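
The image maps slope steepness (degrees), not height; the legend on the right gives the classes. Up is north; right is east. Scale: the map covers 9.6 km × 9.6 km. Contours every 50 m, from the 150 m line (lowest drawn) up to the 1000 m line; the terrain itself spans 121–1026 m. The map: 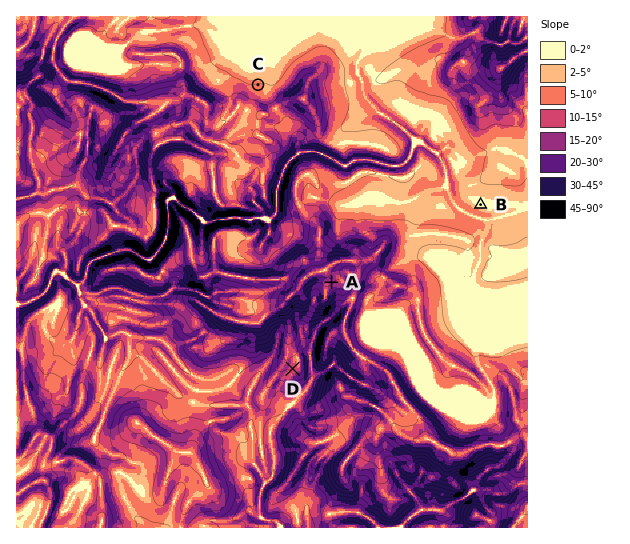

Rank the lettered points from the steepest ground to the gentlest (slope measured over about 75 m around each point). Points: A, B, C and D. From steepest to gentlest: A D C B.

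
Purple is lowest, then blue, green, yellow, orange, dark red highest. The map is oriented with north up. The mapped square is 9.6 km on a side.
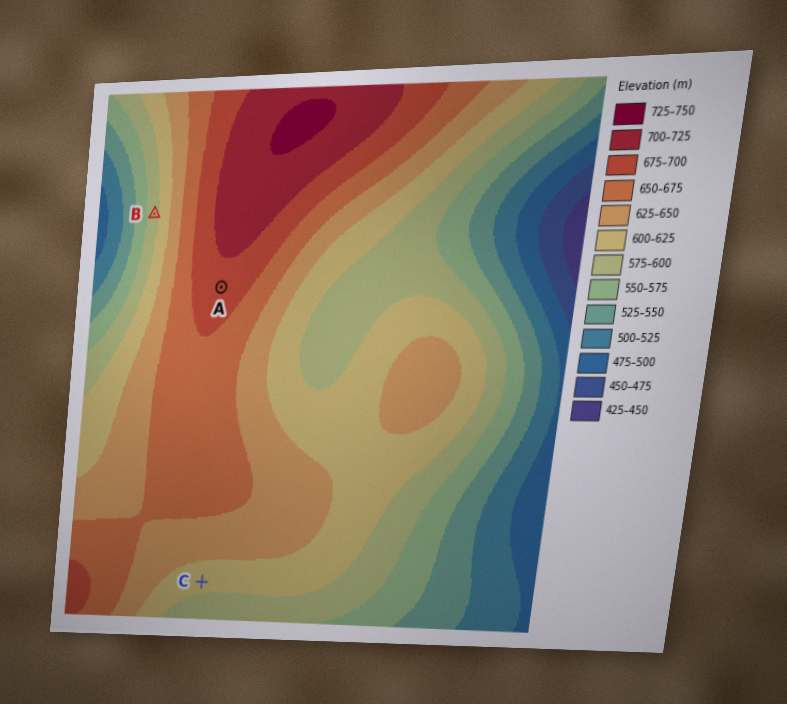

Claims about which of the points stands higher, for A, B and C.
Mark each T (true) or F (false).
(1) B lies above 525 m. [T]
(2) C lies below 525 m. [F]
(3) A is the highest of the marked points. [T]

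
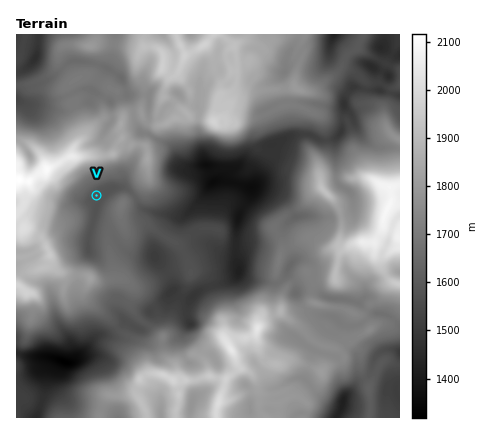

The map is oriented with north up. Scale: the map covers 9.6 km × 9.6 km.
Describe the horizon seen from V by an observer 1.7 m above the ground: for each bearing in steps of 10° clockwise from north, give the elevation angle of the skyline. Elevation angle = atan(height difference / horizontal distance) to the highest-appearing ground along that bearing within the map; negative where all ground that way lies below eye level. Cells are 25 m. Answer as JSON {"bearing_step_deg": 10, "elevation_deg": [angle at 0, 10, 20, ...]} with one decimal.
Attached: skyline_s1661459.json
{"bearing_step_deg": 10, "elevation_deg": [18.5, 16.2, 15.2, 11.3, 7.6, 8.4, 9.0, 8.4, 6.3, 6.4, 9.0, 9.9, 9.6, 8.7, 7.4, 6.0, 4.7, 3.5, 5.4, 6.2, 6.9, 8.9, 11.1, 10.9, 11.4, 12.7, 13.7, 15.5, 17.3, 20.1, 20.7, 21.3, 22.3, 23.3, 22.1, 20.3]}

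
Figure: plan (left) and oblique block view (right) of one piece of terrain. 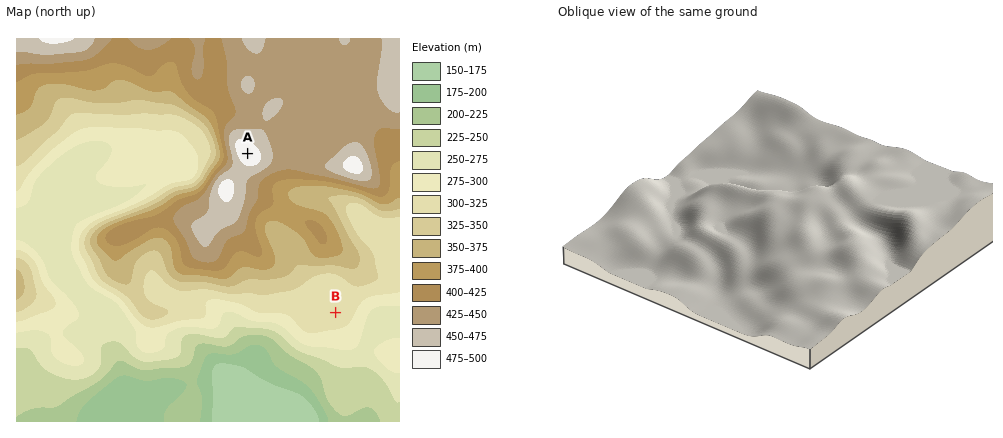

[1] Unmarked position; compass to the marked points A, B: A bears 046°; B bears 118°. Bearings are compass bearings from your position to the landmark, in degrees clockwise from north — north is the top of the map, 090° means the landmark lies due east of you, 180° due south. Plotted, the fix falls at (173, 226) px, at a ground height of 420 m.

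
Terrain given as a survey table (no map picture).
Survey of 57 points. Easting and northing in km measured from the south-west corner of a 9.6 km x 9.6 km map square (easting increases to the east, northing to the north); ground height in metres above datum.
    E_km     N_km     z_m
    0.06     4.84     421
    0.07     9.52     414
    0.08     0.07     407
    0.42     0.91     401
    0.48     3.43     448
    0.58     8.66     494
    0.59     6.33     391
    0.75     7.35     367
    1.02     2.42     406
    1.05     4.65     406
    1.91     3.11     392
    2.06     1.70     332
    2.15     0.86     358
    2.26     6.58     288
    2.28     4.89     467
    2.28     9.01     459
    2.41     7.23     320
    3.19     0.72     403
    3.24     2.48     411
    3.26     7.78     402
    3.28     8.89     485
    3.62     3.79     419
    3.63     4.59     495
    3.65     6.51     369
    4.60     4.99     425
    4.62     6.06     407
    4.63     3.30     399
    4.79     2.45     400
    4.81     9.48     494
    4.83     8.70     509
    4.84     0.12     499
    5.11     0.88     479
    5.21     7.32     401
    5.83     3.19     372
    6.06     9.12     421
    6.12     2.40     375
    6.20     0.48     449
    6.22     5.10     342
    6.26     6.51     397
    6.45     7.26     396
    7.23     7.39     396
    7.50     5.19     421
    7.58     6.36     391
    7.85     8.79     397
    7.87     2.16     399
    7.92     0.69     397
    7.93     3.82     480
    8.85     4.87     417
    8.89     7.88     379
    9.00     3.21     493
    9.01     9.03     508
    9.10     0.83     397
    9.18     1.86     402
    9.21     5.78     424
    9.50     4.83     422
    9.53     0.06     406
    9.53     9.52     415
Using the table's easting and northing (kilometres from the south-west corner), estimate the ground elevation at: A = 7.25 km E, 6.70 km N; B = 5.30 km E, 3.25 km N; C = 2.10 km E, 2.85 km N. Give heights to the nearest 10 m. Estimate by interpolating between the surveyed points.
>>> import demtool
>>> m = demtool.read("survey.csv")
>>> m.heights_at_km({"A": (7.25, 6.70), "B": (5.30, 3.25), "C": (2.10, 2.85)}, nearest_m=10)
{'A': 400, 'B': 390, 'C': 390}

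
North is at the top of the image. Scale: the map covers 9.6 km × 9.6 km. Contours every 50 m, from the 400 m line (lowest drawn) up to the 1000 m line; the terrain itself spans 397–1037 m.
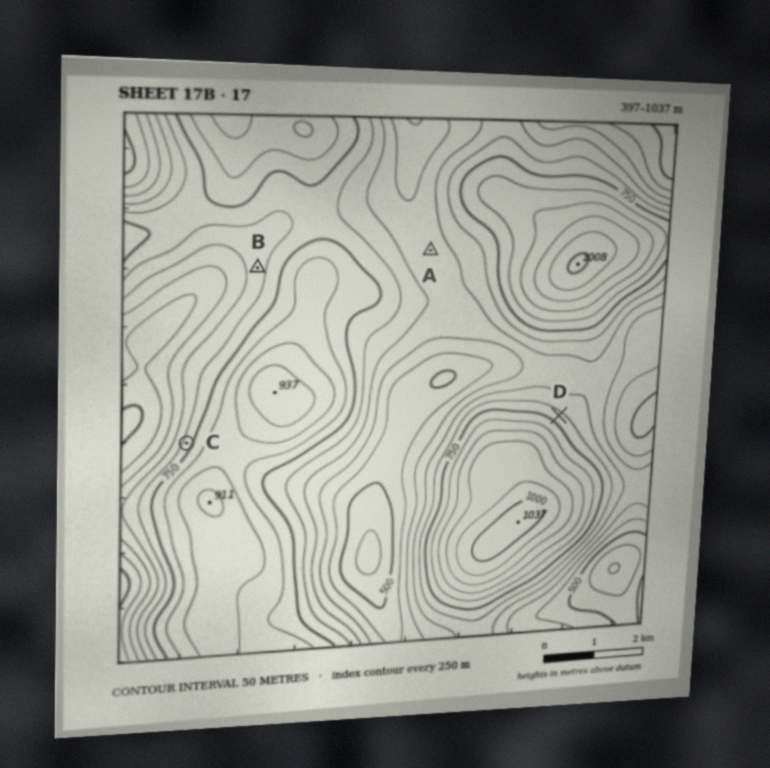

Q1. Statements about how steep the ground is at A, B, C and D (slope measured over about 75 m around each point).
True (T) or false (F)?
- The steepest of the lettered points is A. F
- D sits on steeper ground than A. T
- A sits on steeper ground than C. F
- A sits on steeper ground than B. F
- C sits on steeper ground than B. T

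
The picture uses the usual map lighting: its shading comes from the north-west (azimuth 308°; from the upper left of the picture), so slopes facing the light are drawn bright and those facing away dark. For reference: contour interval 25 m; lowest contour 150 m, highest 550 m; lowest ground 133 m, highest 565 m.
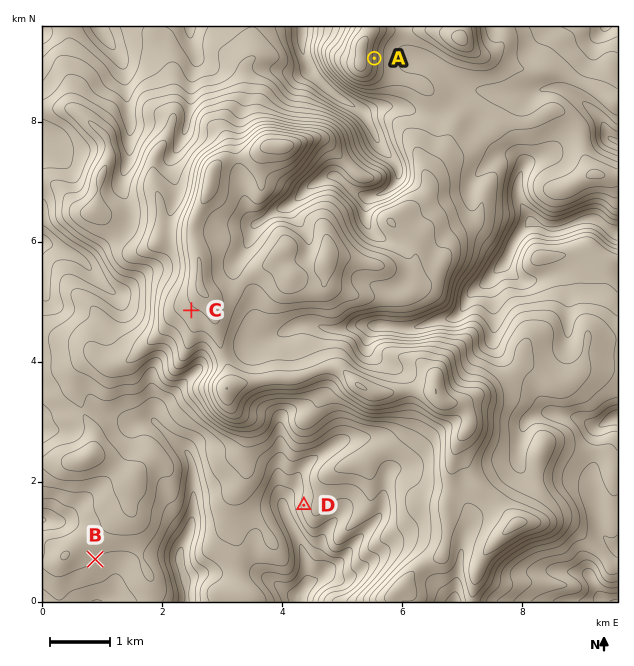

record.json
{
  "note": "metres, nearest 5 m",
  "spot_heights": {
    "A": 365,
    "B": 250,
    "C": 495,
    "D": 260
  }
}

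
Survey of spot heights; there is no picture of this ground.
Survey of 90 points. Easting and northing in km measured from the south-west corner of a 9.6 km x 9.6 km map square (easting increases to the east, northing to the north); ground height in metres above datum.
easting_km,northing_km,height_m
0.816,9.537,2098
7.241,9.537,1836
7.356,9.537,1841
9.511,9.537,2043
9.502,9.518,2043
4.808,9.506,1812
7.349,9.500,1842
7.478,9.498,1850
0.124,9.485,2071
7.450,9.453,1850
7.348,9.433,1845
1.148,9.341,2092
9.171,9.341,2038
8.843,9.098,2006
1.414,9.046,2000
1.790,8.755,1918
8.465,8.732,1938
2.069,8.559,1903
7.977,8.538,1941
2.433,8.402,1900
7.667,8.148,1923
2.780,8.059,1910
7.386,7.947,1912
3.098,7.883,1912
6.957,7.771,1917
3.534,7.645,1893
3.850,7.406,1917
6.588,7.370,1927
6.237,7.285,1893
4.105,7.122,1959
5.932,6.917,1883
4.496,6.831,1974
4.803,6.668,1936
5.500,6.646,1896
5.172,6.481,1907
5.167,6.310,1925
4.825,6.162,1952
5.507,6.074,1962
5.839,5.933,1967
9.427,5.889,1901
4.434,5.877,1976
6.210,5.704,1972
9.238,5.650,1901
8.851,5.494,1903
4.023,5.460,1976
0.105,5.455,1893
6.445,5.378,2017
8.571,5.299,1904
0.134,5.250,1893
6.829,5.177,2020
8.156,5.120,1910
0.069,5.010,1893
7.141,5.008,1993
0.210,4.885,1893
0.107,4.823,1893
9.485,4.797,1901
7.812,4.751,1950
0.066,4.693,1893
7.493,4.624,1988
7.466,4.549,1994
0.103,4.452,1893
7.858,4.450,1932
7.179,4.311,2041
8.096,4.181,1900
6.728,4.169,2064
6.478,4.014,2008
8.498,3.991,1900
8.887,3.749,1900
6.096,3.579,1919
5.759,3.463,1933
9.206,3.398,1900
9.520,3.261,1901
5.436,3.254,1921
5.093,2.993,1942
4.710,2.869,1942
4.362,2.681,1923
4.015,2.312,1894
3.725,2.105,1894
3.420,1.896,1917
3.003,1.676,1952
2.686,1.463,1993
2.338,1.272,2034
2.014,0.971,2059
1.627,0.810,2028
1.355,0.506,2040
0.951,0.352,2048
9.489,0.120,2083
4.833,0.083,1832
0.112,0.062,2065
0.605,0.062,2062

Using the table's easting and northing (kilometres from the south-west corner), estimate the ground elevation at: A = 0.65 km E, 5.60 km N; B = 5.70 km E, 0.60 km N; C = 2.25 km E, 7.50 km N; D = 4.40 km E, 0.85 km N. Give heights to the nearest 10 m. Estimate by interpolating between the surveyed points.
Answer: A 1890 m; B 1850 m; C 1890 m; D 1830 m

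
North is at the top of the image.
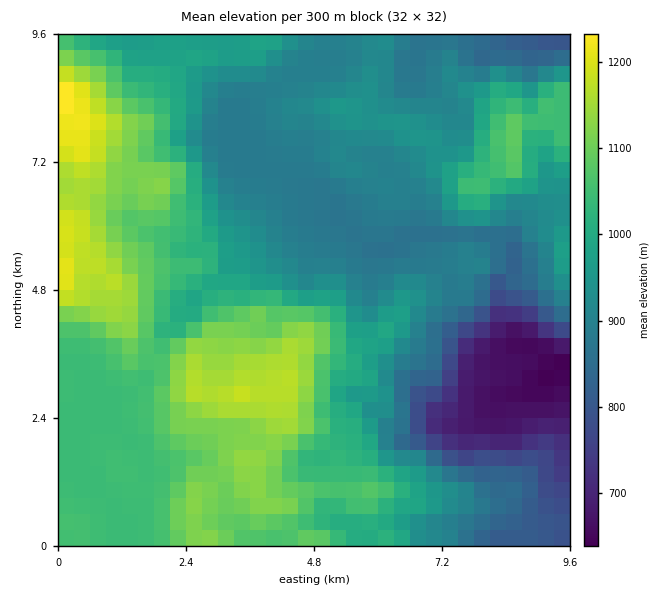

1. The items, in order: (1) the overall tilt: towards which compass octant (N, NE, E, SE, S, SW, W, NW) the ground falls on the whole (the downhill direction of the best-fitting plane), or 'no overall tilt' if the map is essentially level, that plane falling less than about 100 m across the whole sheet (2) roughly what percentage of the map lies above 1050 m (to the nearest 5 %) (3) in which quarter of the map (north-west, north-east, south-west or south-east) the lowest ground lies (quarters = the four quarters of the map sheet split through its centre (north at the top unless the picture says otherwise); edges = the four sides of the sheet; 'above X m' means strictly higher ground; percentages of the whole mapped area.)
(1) The general tilt is down to the east (the land rises towards the west).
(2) Ground above 1050 m makes up about 30 % of the sheet.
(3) The lowest ground is in the south-east quarter.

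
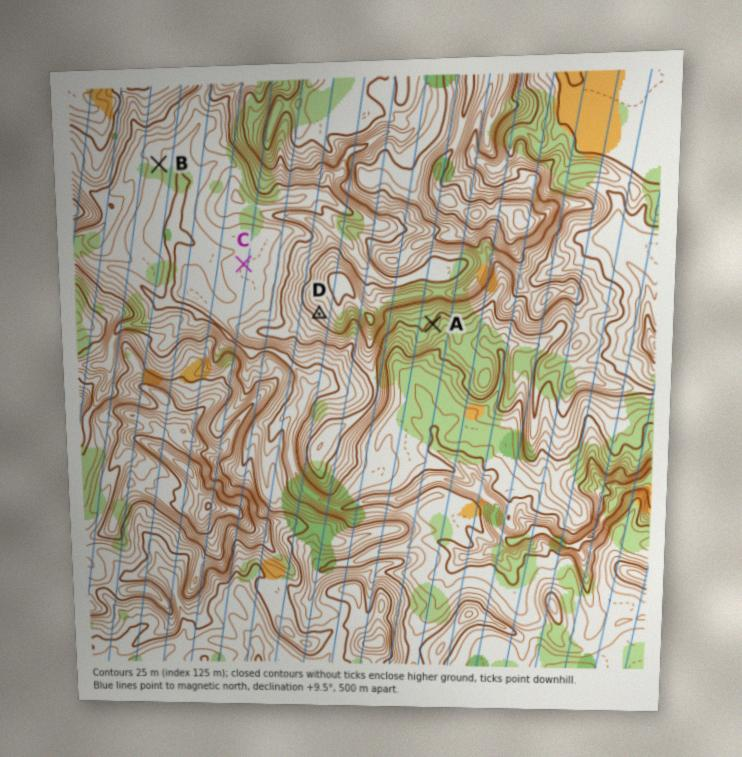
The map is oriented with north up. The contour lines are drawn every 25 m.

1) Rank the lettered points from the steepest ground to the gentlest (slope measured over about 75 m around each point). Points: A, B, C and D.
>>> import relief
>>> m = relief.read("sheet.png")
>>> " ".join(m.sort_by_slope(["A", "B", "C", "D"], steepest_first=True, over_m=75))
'D A B C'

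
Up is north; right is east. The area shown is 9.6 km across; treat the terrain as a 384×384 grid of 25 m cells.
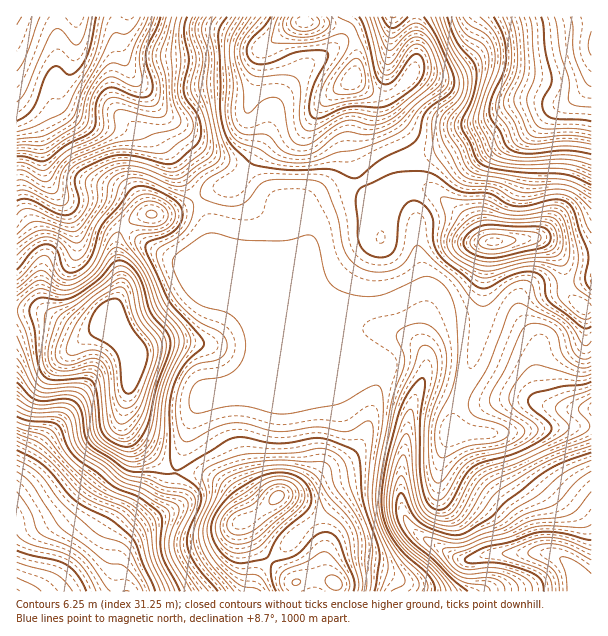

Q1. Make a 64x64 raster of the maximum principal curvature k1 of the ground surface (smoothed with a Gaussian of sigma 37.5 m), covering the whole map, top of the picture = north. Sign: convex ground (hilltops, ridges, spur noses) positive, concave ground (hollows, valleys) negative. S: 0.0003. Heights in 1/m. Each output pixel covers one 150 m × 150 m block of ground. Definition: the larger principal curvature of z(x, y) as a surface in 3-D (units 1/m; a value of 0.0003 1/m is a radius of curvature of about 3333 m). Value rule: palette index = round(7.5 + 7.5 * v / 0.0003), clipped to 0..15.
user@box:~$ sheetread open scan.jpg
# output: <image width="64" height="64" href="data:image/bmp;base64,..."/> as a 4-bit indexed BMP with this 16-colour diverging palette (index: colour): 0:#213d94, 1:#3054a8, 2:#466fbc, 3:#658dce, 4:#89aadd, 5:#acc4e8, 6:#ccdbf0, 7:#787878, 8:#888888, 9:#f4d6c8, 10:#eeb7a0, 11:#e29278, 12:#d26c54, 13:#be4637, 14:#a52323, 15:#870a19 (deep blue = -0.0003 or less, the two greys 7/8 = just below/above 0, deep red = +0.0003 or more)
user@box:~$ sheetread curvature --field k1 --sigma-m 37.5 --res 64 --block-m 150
<image width="64" height="64" href="data:image/bmp;base64,Qk12CAAAAAAAAHYAAAAoAAAAQAAAAEAAAAABAAQAAAAAAAAIAAATCwAAEwsAABAAAAAAAAAAlD0hAKhUMAC8b0YAzo1lAN2qiQDoxKwA8NvMAHh4eACIiIgAyNb0AKC37gB4kuIAVGzSADdGvgAjI6UAGQqHAId3d3eKuHZmeJqXecqJve7d3//bqazv////7cy7qph4iHd3d4qoh3eJqph6yonN3MvO7LqZzv//yr3u7dzLqHeIh3Znm6iIiZqpiJvJisyrqazKmIvv/8hCSKqqmqqoeIiHdniql4iaq6mZrLmKuXiZq7mIrv/aqGRoiYiIiId5iIh4iaqHeJq7qZm8uZqWZ5q7qYrv+3iZmYd4iHd3doqqqZmamYd3iru7qs25qYZ3iruprf+lZ4m8lmiYdmZoq6qqqpmIiHeJqrzM3cqqh3eJqqrO+laJit27q7qYeJq7iImYiIh3h4mpms3/7cyXd4maqs7WR6zP/LzMuqqqu7p3iIiIh3ZniJh3m97u7tmImaqqzsVYzv/aqqqZmquqmXeIiIiIdmeJmHZpvMzf/bu7qZrPtWnP/bmIiIiZqpmIiIiImZmYd4qpdnm7qa7//tuHit+2eK/9qHd4iImYiHd3d4iJmaqZq7qZmruYrP//yXeKz8d4r/2odmeIiIiId3d3eIiInLq8zMzMypms3u26iInPx4iv/Kh2Z4iHd3d3d3d4iXV77Ly6u7upmZqru6qpmb/XiK/8qXd3iId3d3h3d4iZhnz9u6mIiIiIiImZmqqpvth4n/y5iIiIh3d3eIeImry5nv27qHeIiIiId3iJqaq+6HeO/LqqqZmId3eIiIiazv7f/KuYiIiImYh3eImYib75h4zsu83d3cy6qpmYh4is7//rq5iIiJmZiHd4iYd4vvqIi+yrze////7t3aqHdni+/tzLmHeIiJiHd3eIh3et+4iL3Kmqu7zN3Mzdq6h2Z53+3dqHd3iIiId3d4iHd5z8iJrMqYiIiIiIiImsyXZnm+7v6XZ3d4iIh3d3iId3i+2Hiby5iIiId4iHiZz8d3ma3u/oZnd3iIiId3d3d3eJzZeIrLqYiId3iIiJm/6omZnO//lmZ3eIiHd3d3d3d4i9uIiLu6iHd3iJmZqa79qqmK3/+2ZmZ4iId3d3d3iHeJy5h3m7qYiIiIiZq5nO/bqIrN/9hmZoiIiIh3d3iIiIirqHeKupiIiIiJmsiazu2oirzv64d3iZiIiId4iIiIiJupd4qqqIiIiJmr2Jqs3cqaq979uqqqqYiIiHeIiIiImah3iaqpiIiImazomqq8yqqs3e7tzLupiIiId4iIiIiJmHeJmqmHh3d4nPeJmJu6qr3bvd3LqpmIh3h3eIiIiIiHiJmJqYh3dmZ894mZmrqqzsqaupiJmIiHh4iIiIiIiIiJmImZiId2ZXz5qqu7u6vdqIeId3iIiIh4iIiIiIiIiIiIiZmIiIh3nfy7zczdzN2odmd3eIiIiHiIiIiIiIiIiIeJqYeJqqzv+7zcu87t7rmGZ3d4iIiHeIiIiIiIiHd3d4mqh3irze/Yrcl3m+//2od3d3iIh4h4iIiIiIiId3d3ibqHZ4mry5aux1Vnvv/ah3d3eIiHd3eIiIiIiIiHd3d5u5dmZ5vKhp7XVVWO/8qHd3d3iId3d3eIiIiIiIh3d4m7l2VXnMl3ndhmVY//uXd3d3iIh3d3d3iIiZmZiIiZmbuodmi9yZmc25hmn/2Ydmd3d4iHd4h3eIiZmamIib3d3dzKrO65mZvcuYev+oh3iId3iIh4iId4iJmZqYia3////////amYm8upmb7aiJmZh3eIiIiIh3eImZmoiIm87//////rmImruIiave27vLqYd4iIiIiHd3iZiah3eImqzMze/+uHerynd3ib3v//65h3iIiIiIh3eJiJmXZniaq7l3et7aiLy4dmZ4ib3v7cqIiIiIiIiIiImIiZh3iruruGVXreyqy5d3d3iIm8y7u6mJmYd3d3eImYiJmYm926q4ZmeL3LvLh4iJmZmsy4mruqqZd3d3d3iZiIiZq8ypibqYiJm7qcp4mru7u8zJiJq7u7qHd3d3eJmIiImauoeJvMy6maqXyomszLu8zKh3iaqqupiIiIiImIeIiImpiJqqvMypmZjKmau6qqu5mHZoiJmqmZmYmZiIh3iIiZmZqYd4mqqqqrqImqmZmpiIdnh4mqmIqrqqmIiHd4iJmZqYZ3dmiZmZqXeJmIiZmId4h3iruoiau6mIeJh3iJqZqqhmd2Z4mZiYdoiHeJmIiJmHeKzbmYmbynd4mYiJmqmamZiHZniJiIh3h3iJqpmph3ZnnduZiIrMhmaamZmqmImHiah3d4iIeIh2aJq7u6mIdVet25iIit63VoqqmYiYmpd3iYd3eIh4mXZ4m93KmZmXeazbmIiIvup3ibuod4mruHZ4h2Z3iHiah4ms3JiImrqaq8uXd3ic/bm8zup3eL24Zmd3d4iHeJqIiazKdmeKu6may5h3eIre7N7e/7mr3bl2Z3d4iYd4m5iInMl2ZnmqqYm7qHeIiKzu7Kv/7M3ty5iIiJmZiHiaqIeMyXiImZiZibypiImIic/6d7/83tzMuqmZmZiId4qod4zIiamod3eJvLmIiHeIr/p2j/zdury6qZiIiHd3iqh3fMiJu6h3Znm9yph3d3eO+neN/+uIm8qYiHiId3eKqHd7yImqqZh4mrzcuYiIh437iJz/2WeKy5iHd4h2d4mph3vIiImqqqq7q8zMupqYnfuYnP/YZnm7mId3iIeIiamHi8mHeImry7qJqr3+7ty9+4h7/9hmeaqZmIiIiIiJqHiLyXdnibzLqHmYrv///+36d2r/yGZpqYiZmZmZ"/>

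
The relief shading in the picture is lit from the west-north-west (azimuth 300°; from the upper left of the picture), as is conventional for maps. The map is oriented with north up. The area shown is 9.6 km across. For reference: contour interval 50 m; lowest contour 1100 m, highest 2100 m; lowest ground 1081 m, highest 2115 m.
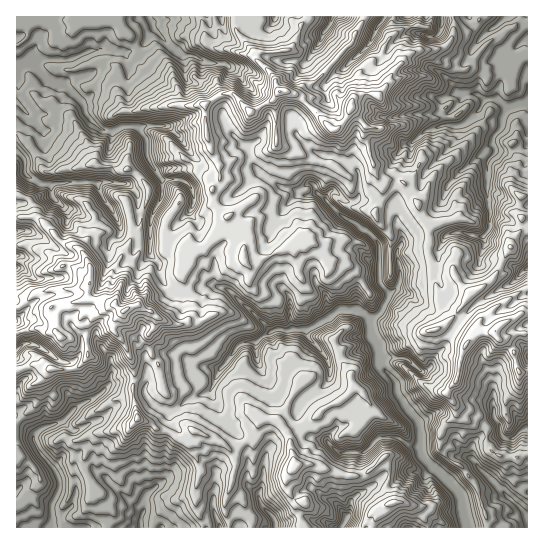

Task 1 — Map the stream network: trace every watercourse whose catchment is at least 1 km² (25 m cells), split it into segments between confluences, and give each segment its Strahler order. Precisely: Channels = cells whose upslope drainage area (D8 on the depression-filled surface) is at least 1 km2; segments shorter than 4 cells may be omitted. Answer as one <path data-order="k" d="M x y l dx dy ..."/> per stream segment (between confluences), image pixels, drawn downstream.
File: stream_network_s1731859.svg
<path data-order="1" d="M345 519l-4 8"/><path data-order="1" d="M259 497l0 4 3 5 11 11 2 5 0 5"/><path data-order="1" d="M147 494l-1 3 0 10-5 11 0 9"/><path data-order="1" d="M490 479l35 34 2 5 0 9"/><path data-order="3" d="M421 447l0 6 2 5 36 35 3 5 1 13 2 2 0 5 1 1 1 8"/><path data-order="1" d="M329 443l10 10 8 0 2-2 14 2 4-4 2 0 10-12 16 0 2 1 2 0 4 4 7 4 9 0 2 1"/><path data-order="1" d="M153 403l6 6 4 0 4 2 7 0 3-1 9-9 5-2 7-4 11-2 2-3 3-5 0-4 5-11 3-3"/><path data-order="1" d="M494 395l0 3-1 1 0 7 1 1 0 11 5 5 0 3 2 1 0 7 2 3 2 1 9 0 8-8 5-1"/><path data-order="1" d="M105 389l-4 5-8 5-11 4-8 6-11 12-22 8-8 9 5 12 16 19 5 10 0 10-8 16 0 20-1 2-1 0"/><path data-order="2" d="M222 367l4-4 3-5 5-5 1-4 6-6 2 0 2-1 9 0 3-1"/><path data-order="1" d="M210 366l12 1"/><path data-order="3" d="M381 358l0 7 16 18 0 10 1 2 7 8 1 4 13 16 0 8 2 2 0 14"/><path data-order="1" d="M395 358l-14 0"/><path data-order="1" d="M326 357l-19-20 0-8"/><path data-order="1" d="M41 347l-10-4-6 0-8 7"/><path data-order="1" d="M255 347l0-5 2-1"/><path data-order="2" d="M257 341l6-6 8-4"/><path data-order="2" d="M271 331l6-2 8 1 1 1 7-2 2 0 2 1 2-1 8 0"/><path data-order="2" d="M307 329l22-11 5-5 7-4 2 0 2 1 10 0 2 1 2 0 3 2 8 8"/><path data-order="3" d="M370 321l1 14 8 11 0 11 2 1"/><path data-order="2" d="M389 293l0 4-7 13-12 11"/><path data-order="1" d="M217 286l1 1 5 0 6 3 17 17 1 0 23 23 0 1 1 0"/><path data-order="1" d="M398 261l1 2 0 19-2 5-6 6-2 0"/><path data-order="1" d="M150 254l0-31 1-1 0-5 11-22 0-16"/><path data-order="1" d="M475 235l3 2 5 0 0-2 7-6 0-19-3-5 0-43 8-9 0-6-2-4 0-6 8-8 5-22 3 0 1-1"/><path data-order="1" d="M110 207l0-1-7-7-5-10 0-4-3-3-56 1-6-5-7-3-1-2 0-12-8-10"/><path data-order="1" d="M286 206l11-11 14 0 2-1 5 0"/><path data-order="2" d="M326 199l0 2 15 14 13 7 8 8 5 1 11 11 1 3 0 37 2 3 8 8"/><path data-order="2" d="M318 194l8 5"/><path data-order="1" d="M190 186l-4-4-5-3-19 0"/><path data-order="2" d="M162 179l-4-4-11-17 0-3-1-1 0-15-9-12"/><path data-order="1" d="M331 155l8 4 3 0 9 10 4 0 3 1 0 3 1 1 0 21-4 6-2 1-6 0-2-1-11-11-3 0-5 5 0 4"/><path data-order="1" d="M249 149l2 13 15 16 7 3 8 6 2 0 2 2 9 0 1 1 4 0 8-7 4 0 4 4 0 3 3 4"/><path data-order="1" d="M430 130l9-3 4-2 19 0 3-2 16-14 4-10"/><path data-order="2" d="M137 127l-3-1-12 0-7 4-12 0-2-1-15-15-1-3 0-4-3-5-16-16-3-1-4 0-6-4-4 0-16-16-3-2"/><path data-order="1" d="M151 126l-14 1"/><path data-order="1" d="M23 109l-6-7"/><path data-order="2" d="M510 106l5 0 2-1 4 0 6-3"/><path data-order="2" d="M485 99l12 0 8 7 5 0"/><path data-order="1" d="M459 94l18 0 8 5"/><path data-order="2" d="M30 63l-8 0-1 2-4 0"/><path data-order="1" d="M203 61l-10-6-11 0-8-5-20-20-1-3 0-4-3-2-1-4"/><path data-order="1" d="M359 54l11-11 5-10 2-6 5-5 3-5"/><path data-order="1" d="M121 51l-4 0-6-2-12 0-1 1-12 1-5 4-8 2-4 2-30 0-6 4-3 0"/><path data-order="1" d="M322 34l8-9 1-3 0-4 2-1"/>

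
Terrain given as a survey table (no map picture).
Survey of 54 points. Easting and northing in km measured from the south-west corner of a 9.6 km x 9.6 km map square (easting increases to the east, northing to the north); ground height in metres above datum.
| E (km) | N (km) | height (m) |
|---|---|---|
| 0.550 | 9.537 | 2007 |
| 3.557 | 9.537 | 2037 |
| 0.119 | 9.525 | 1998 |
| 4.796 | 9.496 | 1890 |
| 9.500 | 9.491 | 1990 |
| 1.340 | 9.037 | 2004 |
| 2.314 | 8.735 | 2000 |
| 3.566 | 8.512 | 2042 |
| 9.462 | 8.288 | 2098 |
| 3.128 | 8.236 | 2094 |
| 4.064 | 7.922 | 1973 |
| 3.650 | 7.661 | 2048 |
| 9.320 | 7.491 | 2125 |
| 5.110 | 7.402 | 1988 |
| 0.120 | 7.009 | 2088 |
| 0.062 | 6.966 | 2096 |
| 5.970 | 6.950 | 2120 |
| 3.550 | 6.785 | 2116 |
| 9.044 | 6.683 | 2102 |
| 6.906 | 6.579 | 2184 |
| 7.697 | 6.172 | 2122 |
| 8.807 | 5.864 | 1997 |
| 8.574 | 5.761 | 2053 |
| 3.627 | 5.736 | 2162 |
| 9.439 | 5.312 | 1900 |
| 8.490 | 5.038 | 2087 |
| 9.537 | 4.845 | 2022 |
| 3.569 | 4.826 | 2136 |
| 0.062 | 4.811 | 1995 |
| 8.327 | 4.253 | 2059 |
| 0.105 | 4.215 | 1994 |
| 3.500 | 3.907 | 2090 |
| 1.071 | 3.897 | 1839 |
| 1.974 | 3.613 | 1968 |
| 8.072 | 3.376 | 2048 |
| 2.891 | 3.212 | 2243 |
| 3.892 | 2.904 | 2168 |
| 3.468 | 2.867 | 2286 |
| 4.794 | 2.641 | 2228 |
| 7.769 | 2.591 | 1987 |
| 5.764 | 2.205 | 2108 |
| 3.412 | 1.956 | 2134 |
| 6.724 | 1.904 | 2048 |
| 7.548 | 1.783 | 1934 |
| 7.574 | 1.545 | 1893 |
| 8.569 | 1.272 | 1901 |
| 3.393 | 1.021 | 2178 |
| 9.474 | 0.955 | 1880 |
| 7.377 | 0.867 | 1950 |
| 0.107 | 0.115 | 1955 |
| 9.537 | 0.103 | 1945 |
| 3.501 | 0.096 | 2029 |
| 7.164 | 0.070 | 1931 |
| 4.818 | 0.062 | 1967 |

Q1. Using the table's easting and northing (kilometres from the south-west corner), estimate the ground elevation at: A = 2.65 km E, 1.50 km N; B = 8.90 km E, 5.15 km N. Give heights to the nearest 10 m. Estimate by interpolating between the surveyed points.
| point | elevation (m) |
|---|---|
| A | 2020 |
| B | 2030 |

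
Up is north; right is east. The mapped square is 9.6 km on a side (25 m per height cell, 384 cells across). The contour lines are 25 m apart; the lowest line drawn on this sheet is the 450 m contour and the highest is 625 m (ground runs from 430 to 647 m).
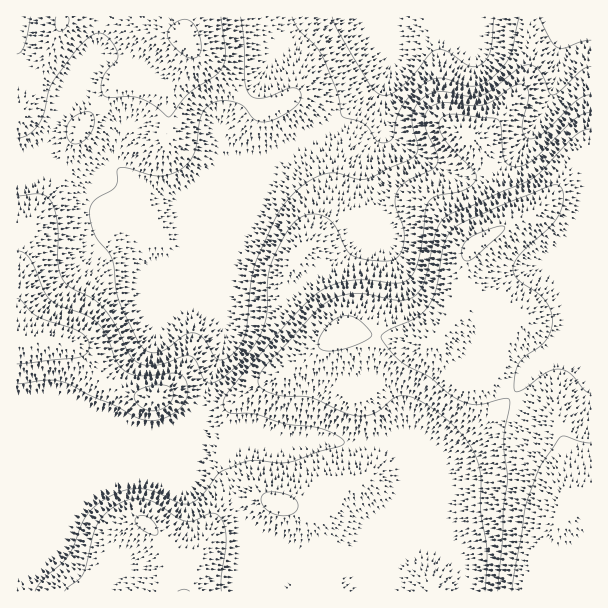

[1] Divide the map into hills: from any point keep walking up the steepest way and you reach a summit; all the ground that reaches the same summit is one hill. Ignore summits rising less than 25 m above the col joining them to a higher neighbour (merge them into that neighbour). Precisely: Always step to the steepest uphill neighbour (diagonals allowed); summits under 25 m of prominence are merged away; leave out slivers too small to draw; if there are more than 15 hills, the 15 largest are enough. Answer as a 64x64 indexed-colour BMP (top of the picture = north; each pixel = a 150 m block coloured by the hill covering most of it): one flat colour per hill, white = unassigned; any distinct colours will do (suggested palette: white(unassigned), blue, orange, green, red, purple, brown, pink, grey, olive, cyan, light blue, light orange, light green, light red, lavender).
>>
<image width="64" height="64" href="data:image/bmp;base64,Qk12CAAAAAAAAHYAAAAoAAAAQAAAAEAAAAABAAQAAAAAAAAIAAATCwAAEwsAABAAAAAAAAAA////ALR3HwAOf/8ALKAsACgn1gC9Z5QAS1aMAMJ34wB/f38AIr28AM++FwDox64AeLv/AIrfmACWmP8A1bDFACIiIiIiIiIiIiIiIiIiIiIiIiIiERERERERERERERERIiIiIiIiIiIiIiIiIiIiIiIiIiIhEREREREREREREREiIiIiIiIiIiIiIiIiIiIiIiIiIiERERERERERERERESIiIiIiIiIiIiIiIiIiIiIiIiIiIRERERERERERERERIiIiIiIiIiIiIiIiIiIiIiIiIiIiEREREREREREREREiIiIiIiIiIiIiIiIiIiIiIiIiIiIRERERERERERERESIiIiIiIiIiIiIiIiIiIiIiIiIiIiERERERERERERERIiIiIiIiIiIiIiIiIiIiIiIiIiIiIREREREREREREREiIiIiIiIiIiIiIiIiIiIiIiIiIiIhERERERERERERESIiIiIiIiIiIiIiIiIiIiIiIiIiIiERERERERERERERIiIiIiIiIiIiIiIiIiIiIiIiIiIiIREREREREREREREiIiIiIiIiIiIiIiIiIiIiIiIiIiIhERERERERERERESIiIiIiIiIiIiIiIiIiIiIiIiIiIiERERERERERERERIiIiIiIiIiIiIiIiIiIiIiIiIiIiIREREREREREREREiIiIiIiIiIiIiIiIiIiIiIiIiIiIhERERERERERERESIiIiIiIiIiIiIiIiIiIiIiIiIiIiERMxERERERERERIiIiIiIiIiIiIiIiIiIiIiIiIRIiEzMzMREREREREREiIiIiIiIiIiIiIiIRERERERERERETMzMzMREREREREVVVVVVVVVVVVSIhERERERERERERERMzMzMzERERERERVVVVVVVVVVVVUhEREREREREREREREzMzMzMxERERERFVVVVVVVVVVVVVEREREREREREREREzMzMzMzMREREREVVVVVVVVVVVVVVRERERERERERERETMzMzMzMzERERERVVVVVVVVVVVVVVERERERERERERETMzMzMzMzMxERERFVVVVVVVVVVVVVURERERERERERETMzMzMzMzMzEREREVVVVVVVVVVVVVVVERERERERERERMzMzMzMzMzMxERERVVVVVVVVVVVVVVUREREREREREREzMzMzMzMzMzMRERFVVVVVVVVVVVVVVVERERERERERETMzMzMzMzMzMzMREVVVVVVVVVVVVVVVURERERERERERMzMzMzMzMzMzMzMRVVVVVVVVVVVVVVVREREREREREREzMzMzMzMzMzMzMzFVVVVVVVVVVVVVVVERERERERERETMzMzMzMzMzMzMzM1VVVVVVVVVVVVVVUREREREREREREzMzMzMzMzMzMzMzVVVVVVVVVVVVVVVRERERERERERETMzMzMzMzMzMzMzNVVVVVVVVVVVVVVVERERERERERERMzMzMzMzMzMzMzM1VVVVVVVVVVVVVVUREREREREREREzMzMzMzMzMzMzMzVVVVVVVVVVVVVVVRERERERERERETMzMzMzMzMzMzMzNVVVVVVVVVVVVVVVURERERERERERMzMzMzMzMzMzMzM1VVVVVVVVVURVVVVREREREREREREzMzMzMzMzMzMzMzVVVVVVVVVVREVVVVERERERERERETMzMzMzMzMzMzMzNVVVVVVVVVRERFVVURERERERERERMzMzMzMzMzMzMzM1VVVVVVVVVERERVVVERERERERERMzMzMzMzMzMzMzMzVVVVVVVVVEREREVVUREREREREREzMzMzMzMzMzMzMzNVVVVVVVVERERERFVVERERERERETMzMzMzMzMzMzMzM1VVVVVVRERERERERVURERERERETMzMzMzMzMzMzMzMzVVVVVVREREREREREVRERERERERMzMzMzMzMzMzMzMzNVVVVVRERERERERERFUREREREREzMzMzMzMzMzMzMzM1VVVURERERERERERERRERERERETMzMzMzMzMzMzMzMzVVVEREREREREREREREQRERERERMzMzMzEREzMzMzMzNERERERERERERERERERBEREREREzMzMzEREREzMzMzM0REREREREREREREQRERERERERETMzMxERERERMzMzMzRERERERERERERERBERERERERERMzMRERERERETMzMzNEREREREREREREREERERERERERETMREREREREREzMzM0REREREREREREREQRERERERERERERERERERERETMzMzREREREREREREREREEREREREREREREREREREREREzMzNERERERERERERERERBERERERERERERERERERERERMzM0REREREREREREREREQREREREREREREREREREREREzMzRERERERERERERERERBERERERERERERERERERERERMzNEREREREREREREREREQREREREREREREREREREREREzM0RERERERERERERERERBERERERERERERERERERERETMzREREREREREREREREREQRERERERERERERERERERERMzNERERERERERERERERERBEREREREREREREREREREREzM0REREREREREREREREREQRERERERERERERERERERETMzREREREREREREREREREREEREREREREREREREREREREzNERERERERERERERERERERBERERERERERERERERERETM0RERERERERERERERERERERBEREREREREREREREREREz"/>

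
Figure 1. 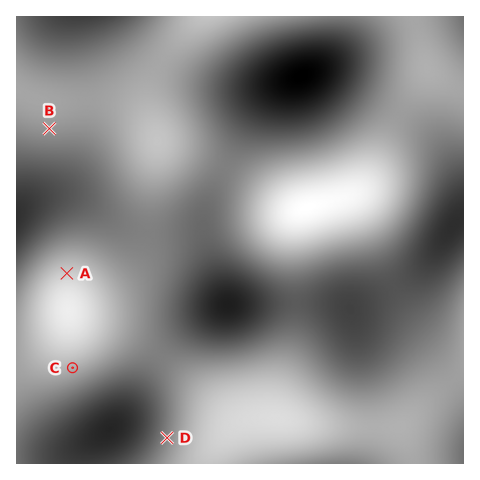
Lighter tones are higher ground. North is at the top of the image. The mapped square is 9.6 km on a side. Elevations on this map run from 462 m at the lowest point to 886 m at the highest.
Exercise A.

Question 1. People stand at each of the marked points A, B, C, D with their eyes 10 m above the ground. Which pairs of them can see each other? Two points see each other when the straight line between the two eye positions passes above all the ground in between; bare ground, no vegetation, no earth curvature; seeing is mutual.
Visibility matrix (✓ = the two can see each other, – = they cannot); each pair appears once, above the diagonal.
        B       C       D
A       ✓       –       –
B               –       –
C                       ✓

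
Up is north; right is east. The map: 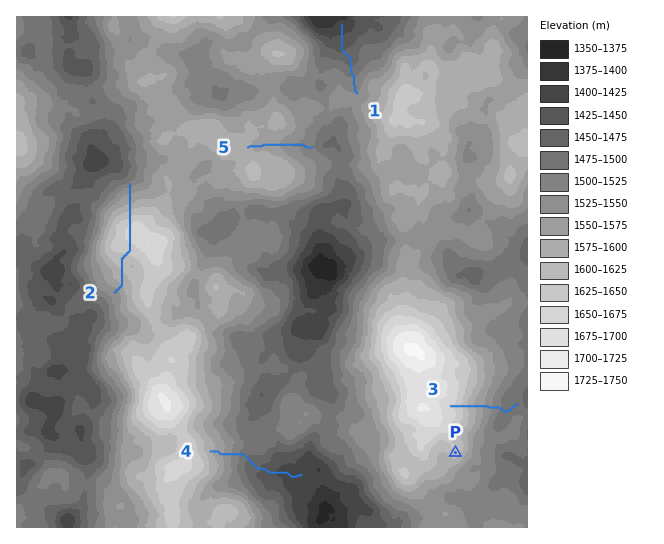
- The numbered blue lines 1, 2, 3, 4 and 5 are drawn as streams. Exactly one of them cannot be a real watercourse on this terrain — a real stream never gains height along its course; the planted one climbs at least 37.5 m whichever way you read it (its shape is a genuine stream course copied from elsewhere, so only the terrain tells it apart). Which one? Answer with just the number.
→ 2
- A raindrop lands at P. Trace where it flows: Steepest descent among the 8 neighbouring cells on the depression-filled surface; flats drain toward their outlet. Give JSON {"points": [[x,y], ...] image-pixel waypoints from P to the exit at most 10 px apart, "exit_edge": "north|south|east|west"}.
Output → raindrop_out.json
{"points": [[455, 453], [466, 463], [477, 467], [487, 467], [498, 467], [505, 462], [513, 458], [523, 463], [527, 463]], "exit_edge": "east"}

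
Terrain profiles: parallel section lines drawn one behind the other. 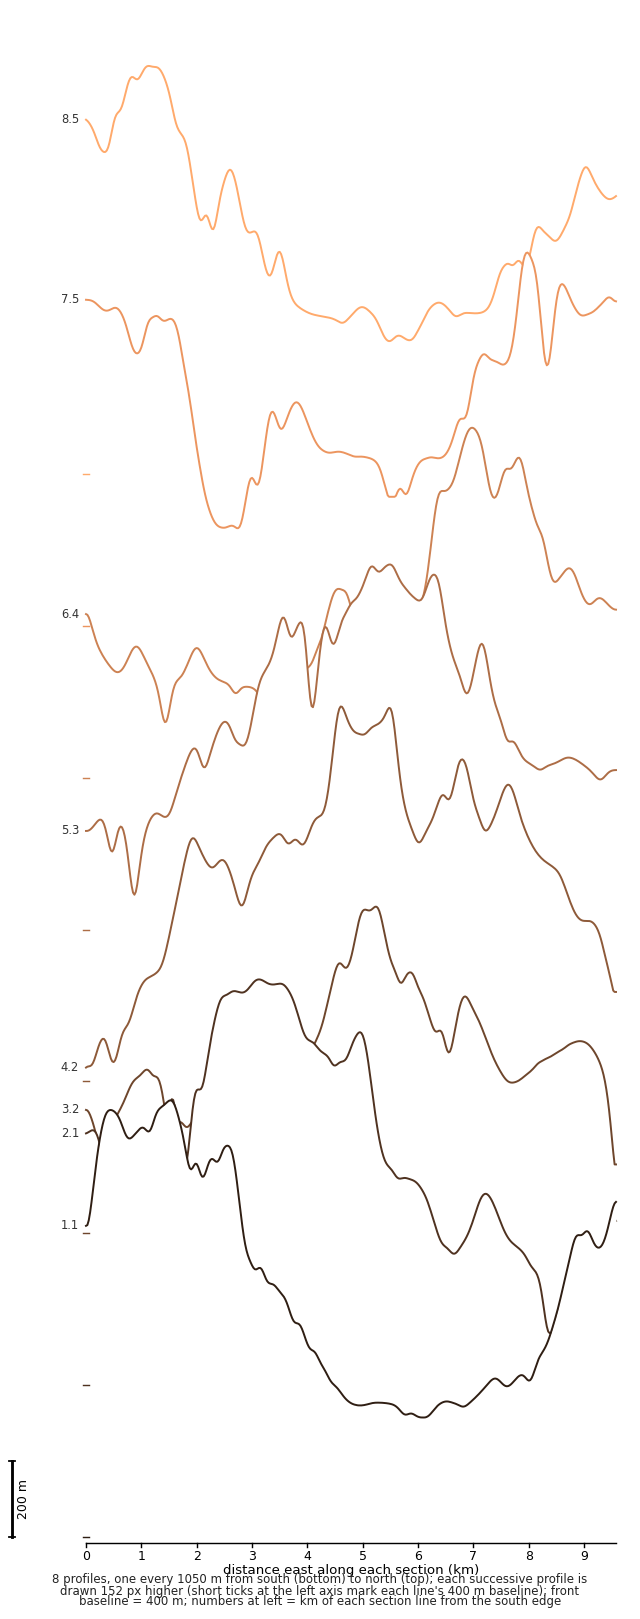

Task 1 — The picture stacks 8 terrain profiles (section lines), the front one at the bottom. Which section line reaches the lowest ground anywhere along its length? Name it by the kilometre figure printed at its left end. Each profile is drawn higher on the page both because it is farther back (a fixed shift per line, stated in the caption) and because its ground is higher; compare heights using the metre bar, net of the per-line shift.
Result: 4.2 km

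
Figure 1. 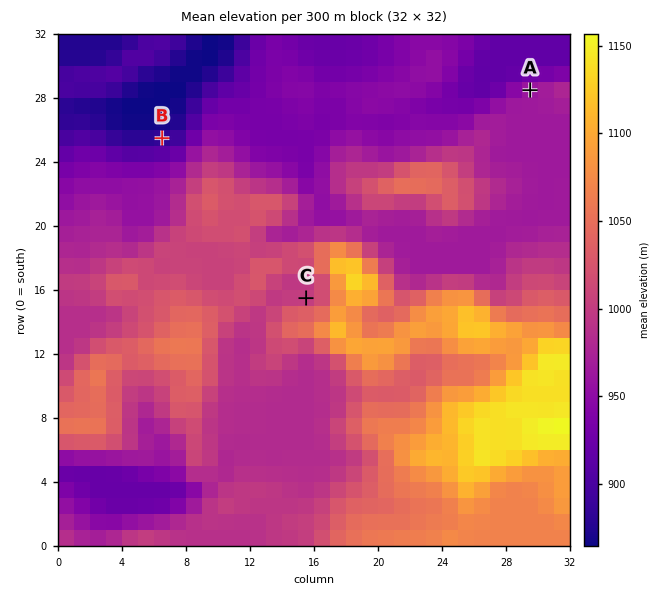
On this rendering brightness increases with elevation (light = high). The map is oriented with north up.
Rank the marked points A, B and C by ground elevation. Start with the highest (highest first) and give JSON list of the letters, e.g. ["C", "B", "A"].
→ ["C", "A", "B"]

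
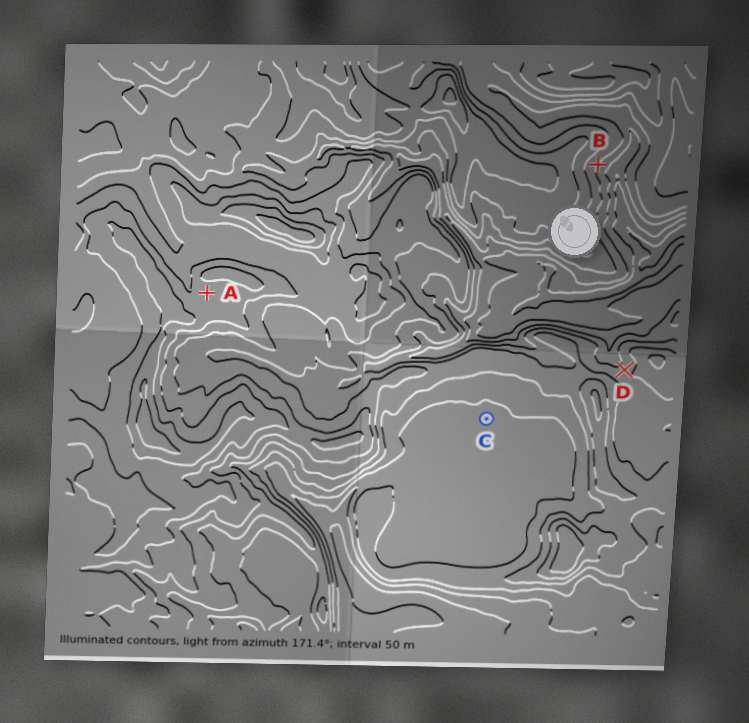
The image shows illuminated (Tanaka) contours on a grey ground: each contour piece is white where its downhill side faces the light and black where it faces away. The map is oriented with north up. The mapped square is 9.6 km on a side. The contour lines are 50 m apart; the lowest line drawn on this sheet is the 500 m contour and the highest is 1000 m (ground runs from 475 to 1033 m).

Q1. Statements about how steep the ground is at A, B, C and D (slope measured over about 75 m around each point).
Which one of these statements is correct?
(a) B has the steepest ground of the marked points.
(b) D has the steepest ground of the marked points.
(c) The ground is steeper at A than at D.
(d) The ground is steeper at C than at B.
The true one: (a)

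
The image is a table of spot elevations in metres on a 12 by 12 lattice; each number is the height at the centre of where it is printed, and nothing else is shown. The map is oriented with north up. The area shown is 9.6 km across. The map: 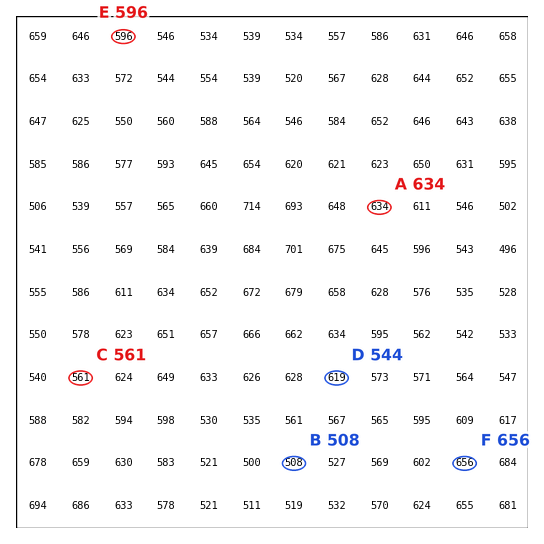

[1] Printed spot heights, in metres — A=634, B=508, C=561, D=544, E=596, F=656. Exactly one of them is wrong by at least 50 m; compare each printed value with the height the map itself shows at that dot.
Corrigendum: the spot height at D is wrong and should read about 619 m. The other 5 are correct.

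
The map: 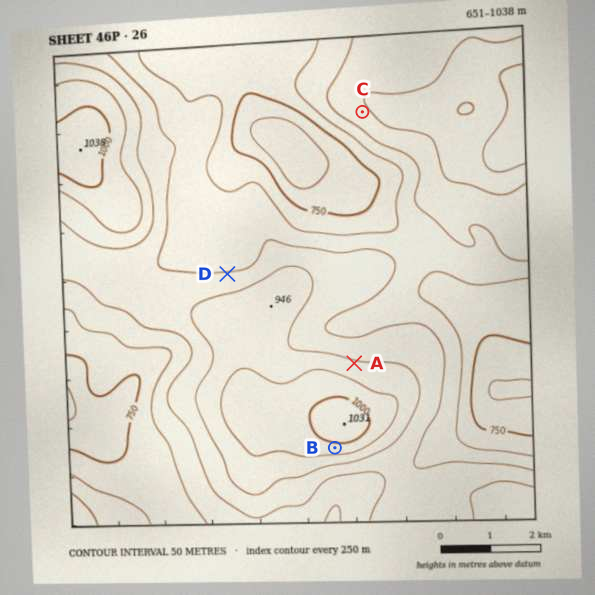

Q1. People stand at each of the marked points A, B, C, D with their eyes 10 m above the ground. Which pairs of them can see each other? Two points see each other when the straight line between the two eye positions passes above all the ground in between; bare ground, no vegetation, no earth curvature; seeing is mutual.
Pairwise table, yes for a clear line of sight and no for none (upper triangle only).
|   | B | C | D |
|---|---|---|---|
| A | no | yes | no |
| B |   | no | no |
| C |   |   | yes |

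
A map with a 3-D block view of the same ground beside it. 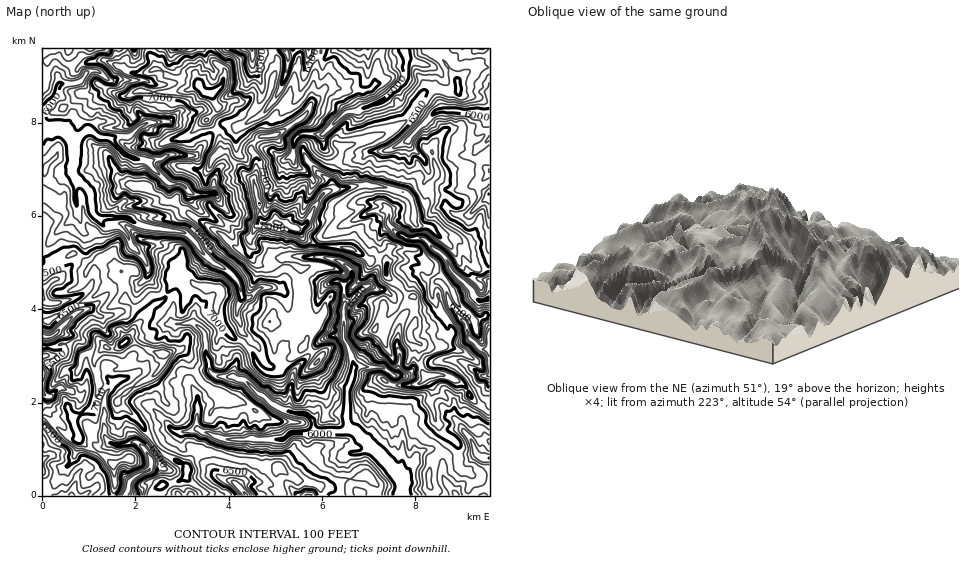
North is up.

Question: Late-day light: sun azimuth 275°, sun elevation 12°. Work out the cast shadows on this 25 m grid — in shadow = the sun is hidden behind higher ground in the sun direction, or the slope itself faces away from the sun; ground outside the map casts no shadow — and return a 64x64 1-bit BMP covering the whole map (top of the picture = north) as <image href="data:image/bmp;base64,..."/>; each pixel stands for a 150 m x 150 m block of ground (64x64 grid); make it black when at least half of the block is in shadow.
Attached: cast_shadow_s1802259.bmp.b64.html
<image width="64" height="64" href="data:image/bmp;base64,Qk0+AgAAAAAAAD4AAAAoAAAAQAAAAEAAAAABAAEAAAAAAAACAAATCwAAEwsAAAIAAAAAAAAA////AAAAAAAQODjcHADwYAg4A/gwAPDACDwH8AAA8MAIPwfAFAHggAwXh4A4AYCCBAcAAADAAA8ABgAAAAAADgPkwcAEABAOB9zjhAAAEBwGmfYJuAAQeASTzkg2MABwAIeOAPxwAOAJjw4B8HAA4ISfDgfWcACiAM4EBxZwAEcgwwAuNPgDxyLB/fAz/GGPBoD/8BP+4B8AgH+wGf+rGQCAP7AM/zPjAAg/EAD+Mu8ATAdAA3hhPwBPhwwD8GGfYIeHGAHwZx9wAQA4APgj/zgADDgA+AP/DAAseAB0Q/YAACQ4A3hD/wAAADwDeEf/AAwAPgO8B98CDgA7A/Yfv0ADAjAB23/xAAcH4AA5fPgABg/DAGE86QA+D4OCAjvXBBwPA8IGM5eAGAwDh8E/D0CQAAMn8PYZYYQAAA/74nkbAAAAG//H/QoAAmFt/8f9GiAEweX/h/8aEByB5P8H8wgQfIH2fA/jAAHxg/IgBqAAAcCD+HACcGAZgMH8wQJxMDwAwfmBCuA4PEBR+4EA8BhwYBP/g8DkEAAAET+AeGAAAAAAP4A8YQAOAAAf8B4CAAeA/Af8DwwBBiB/A/4HwAAEEH+D/wPggAQAb8H/gYnAAAB/yMHgD2AAAD9oAPANZMABv+0AOAlGAAO/PQI4AEAAQT81AnAAAAxgfjaCcAAQCGB8ZsBwBA=="/>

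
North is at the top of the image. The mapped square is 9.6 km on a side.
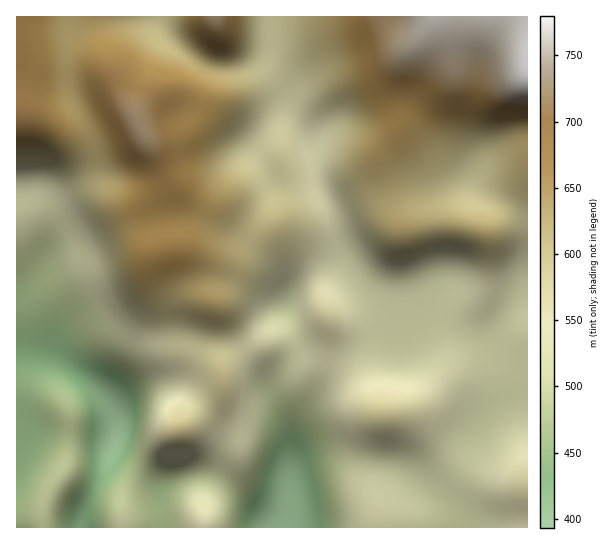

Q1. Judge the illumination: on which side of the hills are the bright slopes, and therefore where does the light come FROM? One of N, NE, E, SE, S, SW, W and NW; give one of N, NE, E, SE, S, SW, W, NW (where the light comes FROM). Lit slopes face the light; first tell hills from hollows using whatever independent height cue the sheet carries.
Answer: N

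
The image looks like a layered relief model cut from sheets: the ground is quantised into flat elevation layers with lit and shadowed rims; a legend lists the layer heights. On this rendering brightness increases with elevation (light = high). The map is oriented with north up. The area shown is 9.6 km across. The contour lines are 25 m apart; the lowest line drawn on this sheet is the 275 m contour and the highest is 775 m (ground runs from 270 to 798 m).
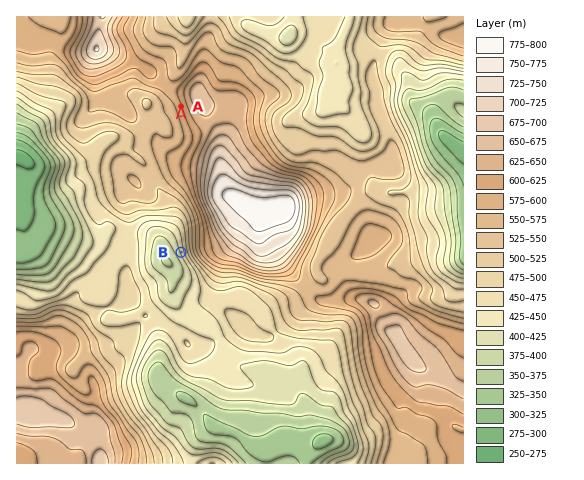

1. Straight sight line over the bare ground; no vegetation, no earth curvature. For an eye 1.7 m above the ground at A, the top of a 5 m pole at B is hidden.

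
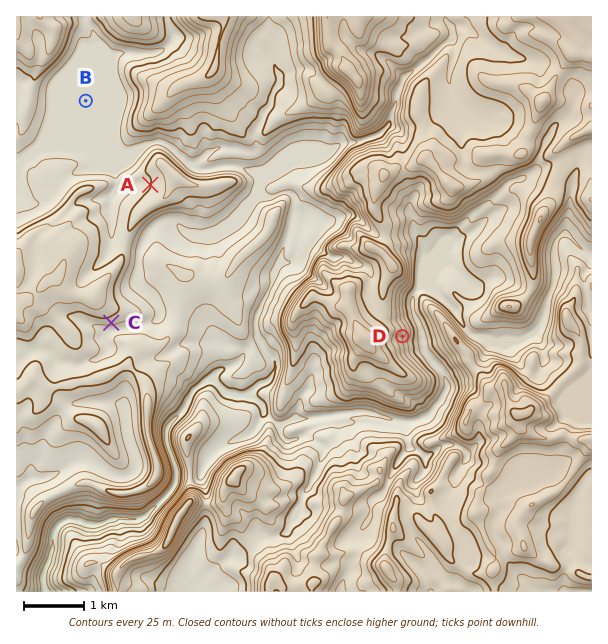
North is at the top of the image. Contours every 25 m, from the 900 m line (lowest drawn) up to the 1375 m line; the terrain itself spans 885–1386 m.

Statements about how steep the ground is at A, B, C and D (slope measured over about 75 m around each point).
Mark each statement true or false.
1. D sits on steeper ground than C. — true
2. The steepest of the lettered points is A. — false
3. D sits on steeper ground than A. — true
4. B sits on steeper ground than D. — false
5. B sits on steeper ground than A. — false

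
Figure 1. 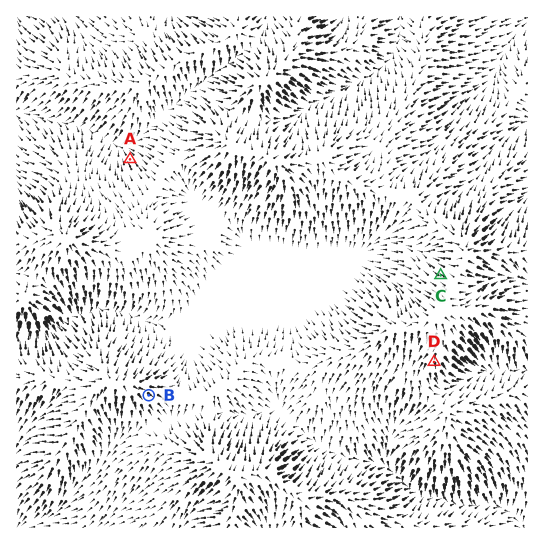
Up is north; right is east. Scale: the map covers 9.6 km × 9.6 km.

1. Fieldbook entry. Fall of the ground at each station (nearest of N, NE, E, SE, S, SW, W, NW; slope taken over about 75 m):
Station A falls NW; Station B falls SE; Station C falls NW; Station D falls S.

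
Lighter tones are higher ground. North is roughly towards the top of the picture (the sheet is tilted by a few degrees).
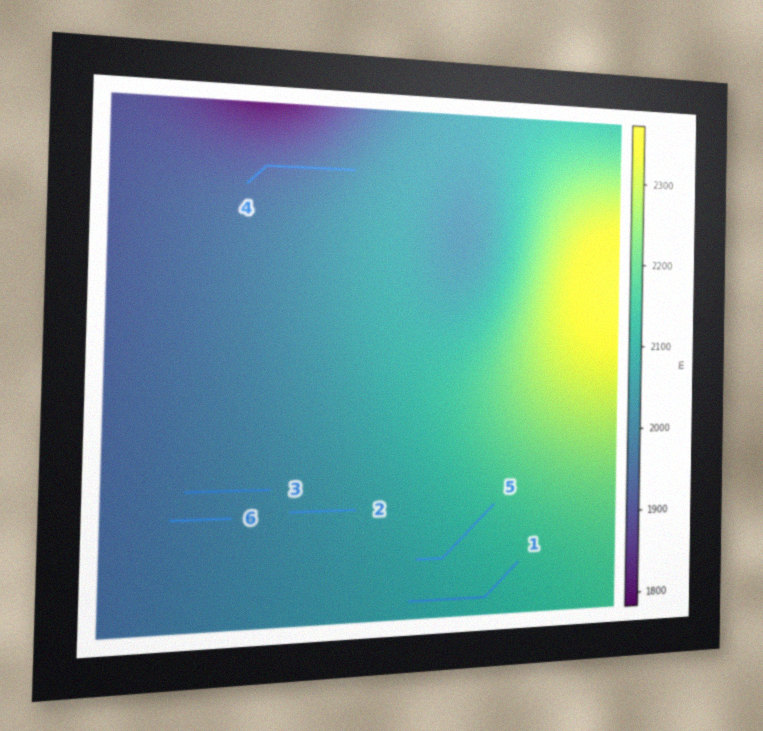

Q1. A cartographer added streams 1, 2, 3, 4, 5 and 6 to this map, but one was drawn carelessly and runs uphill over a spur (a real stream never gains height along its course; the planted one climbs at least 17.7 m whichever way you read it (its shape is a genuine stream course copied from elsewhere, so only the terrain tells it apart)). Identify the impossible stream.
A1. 4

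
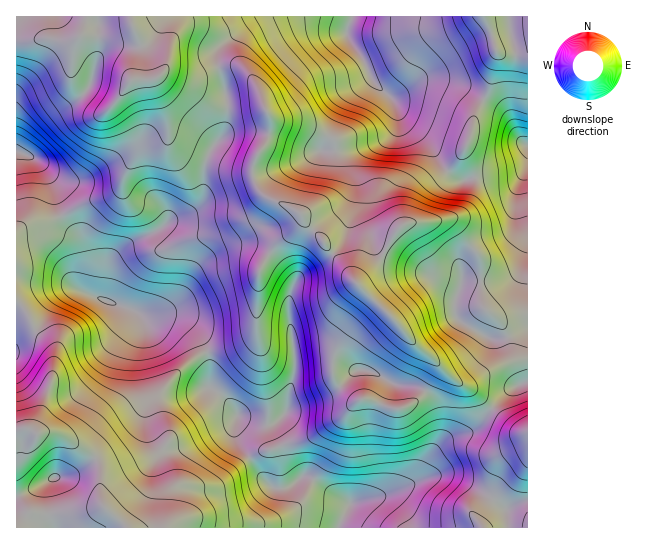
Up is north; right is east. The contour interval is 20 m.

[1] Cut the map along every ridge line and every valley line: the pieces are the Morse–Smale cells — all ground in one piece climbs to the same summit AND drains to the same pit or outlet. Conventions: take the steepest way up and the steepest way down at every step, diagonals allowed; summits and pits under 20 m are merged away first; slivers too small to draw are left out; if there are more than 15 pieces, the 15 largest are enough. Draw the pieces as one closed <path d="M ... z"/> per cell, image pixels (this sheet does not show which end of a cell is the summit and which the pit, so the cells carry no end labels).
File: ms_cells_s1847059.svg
<path d="M351 16l-86 0-36 23-10 8-3 7 1 12 8 24 2 16 34-2 4 5 6 10 0 7-3 12-12 19-4 12 4 17 13 13 32 14 7 13 15 13 4 8 18 20 6 10 25 25-20 20-21 31-3 18 8 16 17 13 10-1 23 9 13 0 11-5 11-12 12-22 0-6 16 16 18 10 22 19 17-19 18-7 0-65-9-1-16 4-13-7-7-7-3-48-19-25-11-12-11-1-14 3-16-1 15-31 23-21-8-9-10-18-25-22-11-20-22-23-7-17-17-26z"/><path d="M61 216l-14 5-18 3-13 9 0 68 11 12 9 18 13 12 4 8-1 28-17 52 2 4 5-3 16 1 32 20 7 8 4 14 0 27 3 5 22 21 31 0 0-43-2-8 0-15 13-21 0-7-11-20-1-13 16-23 13-13 20-12 2-3-12-20-16-11-33 0-17-11-23-7-24-10-2-10 4-15-1-20-6-11-8-6z"/><path d="M303 219l-13 16-17 12-13 22-5 65-6 6-11 5-31 8 2 8 0 26 9 5 18 19 0 26 14 20 13-6 48-14 20-14 10-4 18-18-14-9-9-10-4-11 1-14 4-10 14-18 25-27-25-25-6-10-18-20-4-8-15-13z"/><path d="M438 364l-13 27-11 12-11 5-13 0-15-7-13-2-5 2-16 18-10 4-20 14-52 15-10 6 14 20 11 10 16-1 11-10 5-1 41 25 2 5-9 16-1 6 143 0-2-9 13-20-24-15-19-8-17 0-18 6 5-4 9-21 14-16 31-12 18-20-15-16-24-14z"/><path d="M209 156l-5 11-1 31-3 5-9 9-21 8-11 9-29 14-11 8-8 10-7 33 2 7 23 7 17 11 29-2 10 4 14 14 8 17 31-7 11-5 6-6 5-65 13-22 17-12 11-12 2-5-2-4-4-3-32-15-10-13-4-15-17-1z"/><path d="M53 39l-37 2 0 110 17 6 8 8 12 21 4 21 5 9 24-13 27-8 7-8 4-12 15-26 10-10 13-7 5-9 2 14 6 6 31 13 17-21 4-14 0-14-13-2-8-4-12-9-29-16-34 4-20 27-8 1-18-15-13-15 0-21 4-16-15 0z"/><path d="M527 16l-174 0-6 14 0 5 17 26 9 21 20 19 11 20 25 22 10 18 8 10 9-9 12-19 7-28 16-30 1-14 5-16-1-4 7 4 20 0 5-2z"/><path d="M263 16l-246 0-1 23 37 0 8 2 12 0 5-4-5 10-1 31 13 15 18 15 8-1 20-27 23-1 4-3 7 0 49 29 12 2-1-17-9-31 1-9 12-11z"/><path d="M167 123l-5 9-13 7-10 10-15 26-4 12-7 8-27 8-25 14 8 12 8 6 6 11 1 20-4 21 6 6 17 7 6-35 6-10 15-12 29-14 11-9 21-8 12-14 1-31 4-10-33-14-6-6z"/><path d="M527 163l-6 9-12 4-27 0-23 4-12-9-23 20-15 31 16 1 21-3 4 1 11 12 19 25 3 48 7 7 13 7 25-5z"/><path d="M206 352l-21 13-21 22-8 14 1 13 11 20 0 7-13 21 0 15 2 8 1 43 8 0 9-10 4-21 3-6 5-3 28-3 34-27-13-21 0-26-18-19-9-5 0-26z"/><path d="M26 428l-10 3 0 96 109 1 0-2-18-16-6-8 0-27-4-14-7-8-32-20-16-1-5 3z"/><path d="M250 459l-35 26-28 3-5 3-3 6-3 18-9 12 172 0 10-21-2-5-41-25-5 1-11 10-16 1-11-10z"/><path d="M498 52l-6 19-1 14-16 30-7 28-8 14-12 13 11 10 23-4 33-1 7-4 6-9 0-108-25 1z"/><path d="M493 409l-23 23-16 4-11 5-14 16-10 22 14-3 17 0 44 23 5-8 28-26 1-32-14-5z"/>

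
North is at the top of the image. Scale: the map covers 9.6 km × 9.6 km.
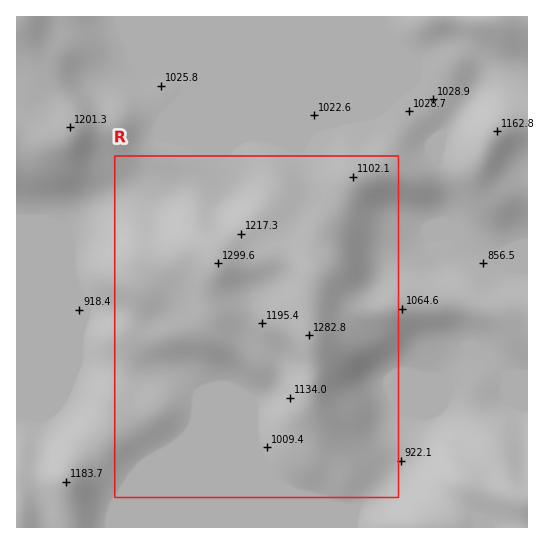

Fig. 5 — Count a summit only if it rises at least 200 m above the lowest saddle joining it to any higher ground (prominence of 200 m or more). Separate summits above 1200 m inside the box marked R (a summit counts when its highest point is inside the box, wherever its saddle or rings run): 1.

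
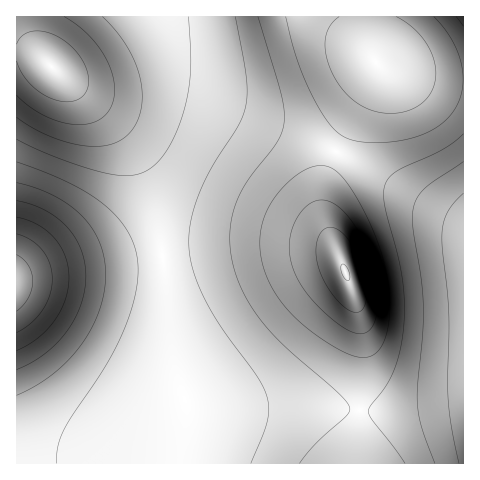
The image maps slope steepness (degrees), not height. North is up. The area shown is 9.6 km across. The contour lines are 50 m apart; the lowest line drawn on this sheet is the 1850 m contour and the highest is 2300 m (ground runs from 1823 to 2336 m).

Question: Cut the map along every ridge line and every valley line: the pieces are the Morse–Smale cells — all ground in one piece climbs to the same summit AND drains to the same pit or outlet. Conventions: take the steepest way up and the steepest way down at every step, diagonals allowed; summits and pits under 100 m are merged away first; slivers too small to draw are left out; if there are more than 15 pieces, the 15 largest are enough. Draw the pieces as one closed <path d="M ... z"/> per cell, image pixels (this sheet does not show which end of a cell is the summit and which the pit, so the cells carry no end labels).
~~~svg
<path d="M463 16l-431 1 3 23 8 17 69 66 20 27 15 31 14 58 11 116 14 50-4 59 175-1 5-87 0-41-3-21-9-31-25-59-3-17 2-25 9-25 42-77 3-15 7 5 20 4 41 5 18-1z"/><path d="M32 16l-16 1 0 446 165 1 5-59-14-50-9-99-6-36-8-32-14-33-17-25-34-35-41-38-8-17z"/><path d="M378 65l-3 15-43 79-7 19-3 18 3 28 25 59 11 43 1 50-5 87 106 1 1-384-66-7-13-3z"/>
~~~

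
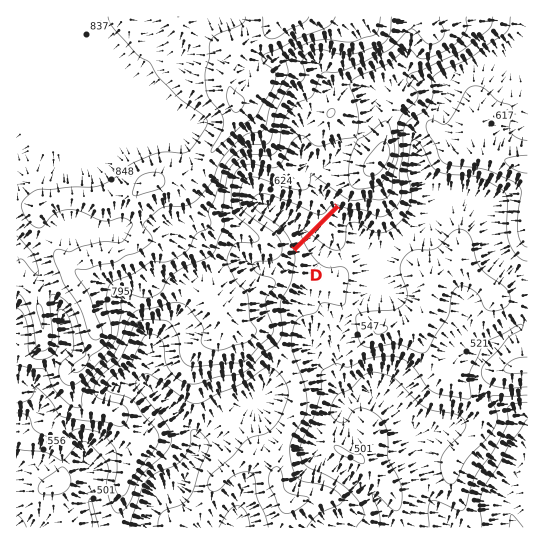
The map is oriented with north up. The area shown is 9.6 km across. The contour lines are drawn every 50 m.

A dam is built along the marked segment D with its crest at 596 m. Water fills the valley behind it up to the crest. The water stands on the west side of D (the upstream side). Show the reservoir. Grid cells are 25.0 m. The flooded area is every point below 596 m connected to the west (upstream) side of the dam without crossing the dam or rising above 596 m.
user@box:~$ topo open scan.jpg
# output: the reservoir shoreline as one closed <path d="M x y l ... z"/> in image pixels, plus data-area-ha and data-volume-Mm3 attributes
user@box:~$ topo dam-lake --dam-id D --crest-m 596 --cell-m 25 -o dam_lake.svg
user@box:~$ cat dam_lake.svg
<path d="M267 195l-9 1-3 3 0 7 8 9 15 9 9 9 7 14 30-30-11-2-19-11-27-9z" data-area-ha="55" data-volume-Mm3="11.91"/>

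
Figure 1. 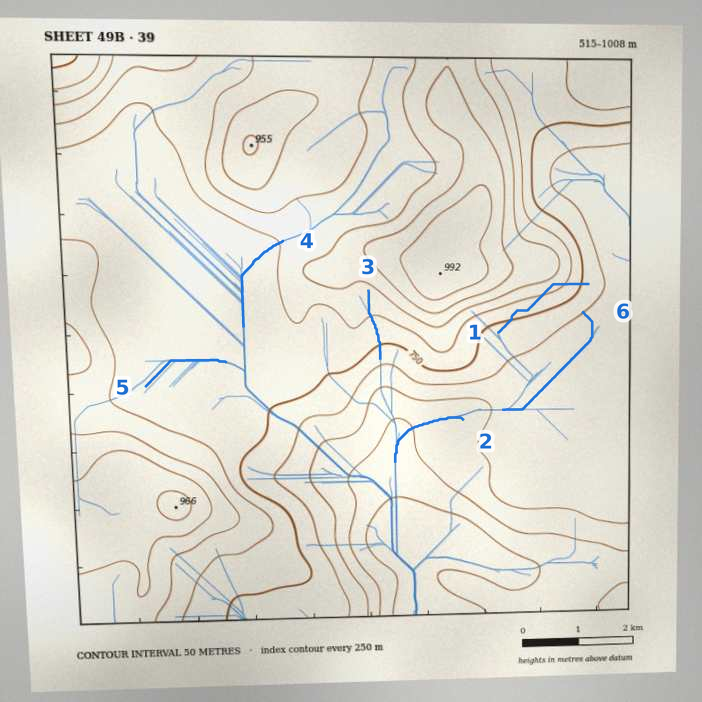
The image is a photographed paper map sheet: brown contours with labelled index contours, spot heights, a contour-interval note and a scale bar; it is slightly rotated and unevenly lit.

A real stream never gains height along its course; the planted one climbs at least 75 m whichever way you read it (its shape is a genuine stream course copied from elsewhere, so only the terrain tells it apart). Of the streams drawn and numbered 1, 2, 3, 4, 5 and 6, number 1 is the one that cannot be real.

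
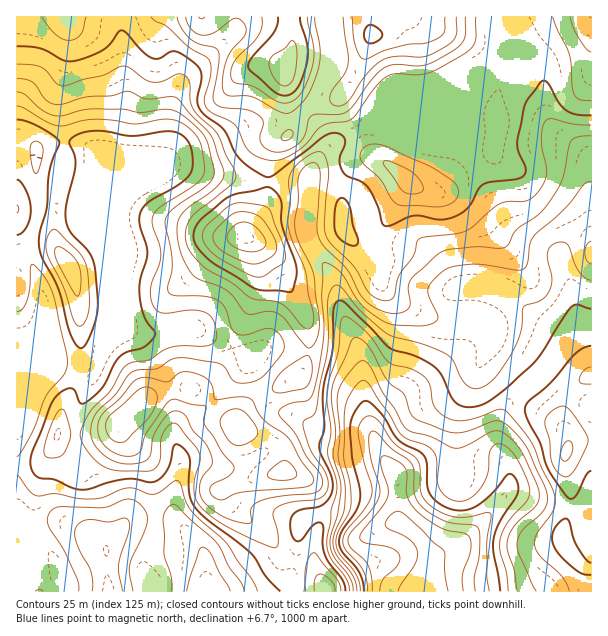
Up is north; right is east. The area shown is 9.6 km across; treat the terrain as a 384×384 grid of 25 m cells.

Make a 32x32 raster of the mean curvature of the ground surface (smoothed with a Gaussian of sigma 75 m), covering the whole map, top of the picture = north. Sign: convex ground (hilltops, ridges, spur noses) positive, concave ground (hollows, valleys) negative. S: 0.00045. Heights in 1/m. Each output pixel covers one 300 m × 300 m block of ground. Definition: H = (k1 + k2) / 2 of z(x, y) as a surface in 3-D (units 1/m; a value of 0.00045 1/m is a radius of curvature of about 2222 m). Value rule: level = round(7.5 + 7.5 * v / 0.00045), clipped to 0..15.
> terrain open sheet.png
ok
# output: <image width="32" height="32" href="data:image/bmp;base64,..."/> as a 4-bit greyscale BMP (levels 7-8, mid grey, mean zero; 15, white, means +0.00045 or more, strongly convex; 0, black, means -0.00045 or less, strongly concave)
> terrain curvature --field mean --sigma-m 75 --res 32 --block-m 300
<image width="32" height="32" href="data:image/bmp;base64,Qk12AgAAAAAAAHYAAAAoAAAAIAAAACAAAAABAAQAAAAAAAACAAATCwAAEwsAABAAAAAAAAAAAAAAABEREQAiIiIAMzMzAERERABVVVUAZmZmAHd3dwCIiIgAmZmZAKqqqgC7u7sAzMzMAN3d3QDu7u4A////AIbaZKyXRViU3/VGRnlppmmHtmW5eEaZltxjmmZ2eZepeZVkmocld7X1BKlmM52qtnhVVVpyOb2SzQA0NUJru7Z3RGY4Q86VMjuoM3rIFmanaHunSTX8iInuW3PN22Ektmqbd2tjx4vv/Tkgi7mSSeRtlFvbUVd1nGU2A1eHUWz1O8S+pgV6yblcQS2XhiOJyDfiz9oGrPdTqyBNqalYu7Vl40nvaXeWZtRCmYmrhoiUdYgkzY23V93xQrdWm6ZWmnZKRqaaiFR89UKmZ5qYdmt2W1ZVh2dkRdgyqIh3mXdndV5VVkM3pkj1A6iZh5l3d5RfZVmVVpc88Qq6mJqYd2ehb1VbuWR5nZBP6WVWVolmkM9FaJh2inyAbLdWVWeoaFb8VlVnequ7E7qKlmeKlUxZ5FZWat7v4gzIhneImWVZlaR3aqq77IAtloZIh3eHZsS1d3iZiai2DJV6m6dnmHaT5XdlREZllQt0fcqneKl2g/dnd2M1dnMImNyHd5qphXKmVmZjSarsJou1VneYd3VDdEZ1MUiIv4JWZneHmXZVWbd3mFbaZFZqhGd3d5l1ilu4mXp2zXW7LPRGd3eIhptnmIdqczzJ70PZJFVmiIZ6doiHenQ3y72QfFenRXh2aYipl3lXlEeegX/KvLdnd2qIqXZ5bOdFfDGLeIuVV3d7"/>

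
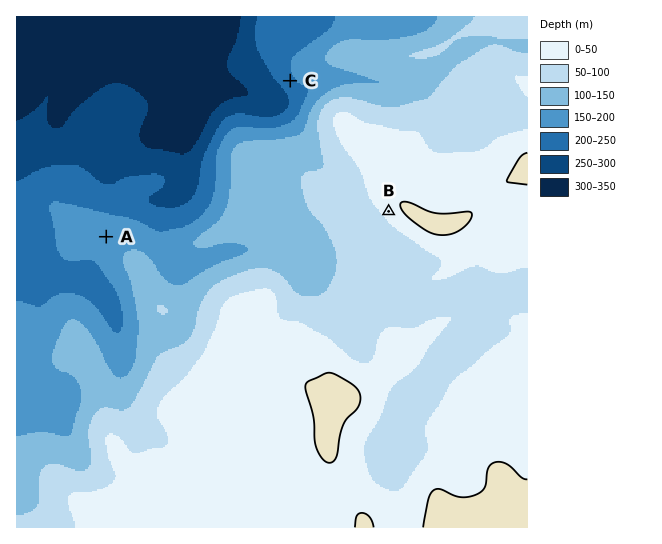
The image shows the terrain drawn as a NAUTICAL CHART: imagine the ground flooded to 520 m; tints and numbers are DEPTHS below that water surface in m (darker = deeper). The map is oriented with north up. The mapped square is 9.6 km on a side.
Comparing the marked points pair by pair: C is below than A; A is below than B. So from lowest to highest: C A B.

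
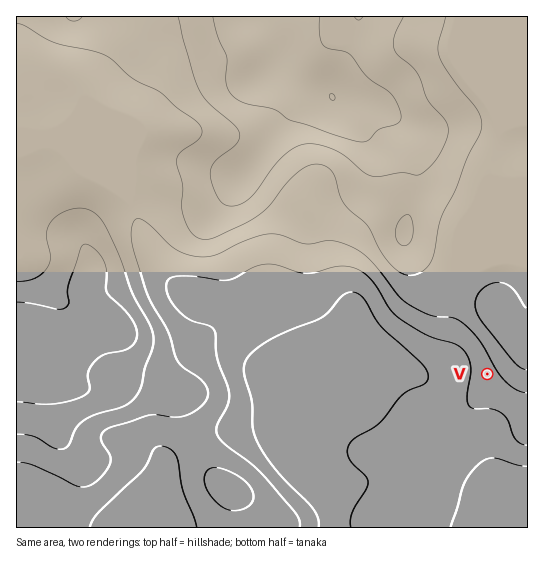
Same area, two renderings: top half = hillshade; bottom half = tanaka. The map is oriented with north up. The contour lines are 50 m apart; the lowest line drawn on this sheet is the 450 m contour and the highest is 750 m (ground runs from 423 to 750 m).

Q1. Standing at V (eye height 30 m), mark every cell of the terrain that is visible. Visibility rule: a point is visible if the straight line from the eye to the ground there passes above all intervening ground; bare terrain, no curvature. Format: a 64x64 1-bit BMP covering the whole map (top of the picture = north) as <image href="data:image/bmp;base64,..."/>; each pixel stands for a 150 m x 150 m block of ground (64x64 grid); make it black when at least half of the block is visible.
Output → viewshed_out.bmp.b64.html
<image width="64" height="64" href="data:image/bmp;base64,Qk0+AgAAAAAAAD4AAAAoAAAAQAAAAEAAAAABAAEAAAAAAAACAAATCwAAEwsAAAIAAAAAAAAA////AAAAAAAAAAAH/wf//wAAAAf/H///AAAAB/+///8AAAAP/7///gBAAB//H//8AHAAP/wf//AAeAB//Aw/wAD+AP/8DB+AAf4A//wcD4AD/wH//jwPwAP+A///PA/8B/wD///8H/8D+Af///w//wP8D///+P//A/4P///4//8D/w////z//gf/j////f/+D/////////4P/////////g/////////+H/////////wz/////////GDn///////4QAf///////gAB///////+AAP////8//wAA/////h/+AAD////8D/AAAf////wP4AAD////+A/gAAf////4D8AAB/////gfwAAD////+B/AAAP////4H4AAA/h///APgAAH8D//8A+AAAfgH//wB4AAB8AP/+ADgAAHgA//wAOAAAcAB/+AAwAAAAAD/4ADAAAAAAH/AAEAAAAAAf4AAQAAAAAA/gABAAAAAAB+AAEAAAAAADwAAAAAAAAAHAACAAAAAAAcAAYAAAAAAAwAPgAAAAAABAB+AAAAAAAAAPwAAAAAAAAB4AAAAAAAAA8AAAAAAABgAAAAAAAAAGAAAAAAAAAAAAAAAAAAAAAAAAAAAAAAAAAAAAAAAAAAAAAAAAAAAAAAAAAAAAAAAAAAAAAAAAAAAAAAAAAAAAAAAAAAAAAAAAAAAAAA=="/>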